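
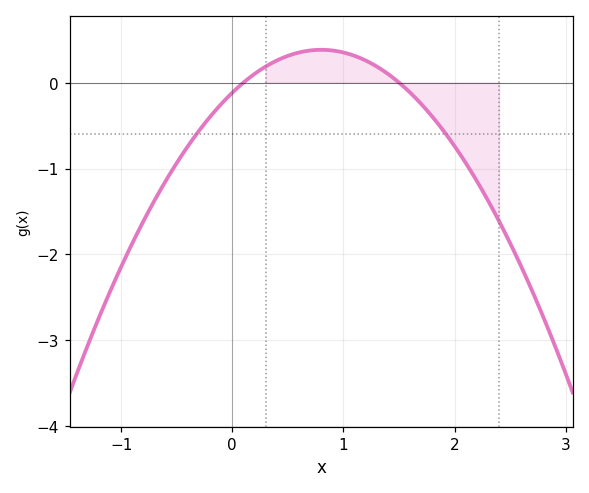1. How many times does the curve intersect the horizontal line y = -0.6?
2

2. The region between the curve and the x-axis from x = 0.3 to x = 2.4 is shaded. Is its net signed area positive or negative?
negative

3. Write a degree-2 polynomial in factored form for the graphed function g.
y = -0.78(x - 0.1)(x - 1.5)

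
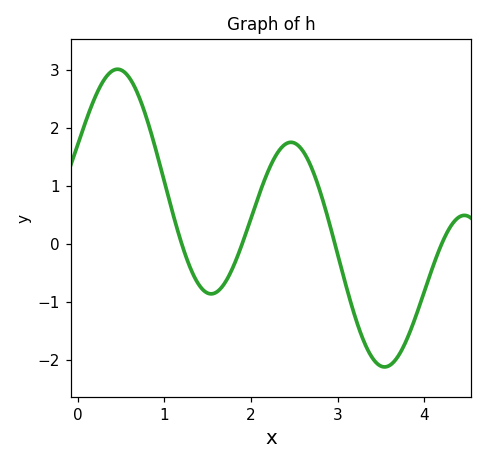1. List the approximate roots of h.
1.2, 1.9, 2.97, 4.2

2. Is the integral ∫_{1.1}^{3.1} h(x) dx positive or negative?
positive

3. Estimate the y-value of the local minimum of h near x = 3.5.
-2.13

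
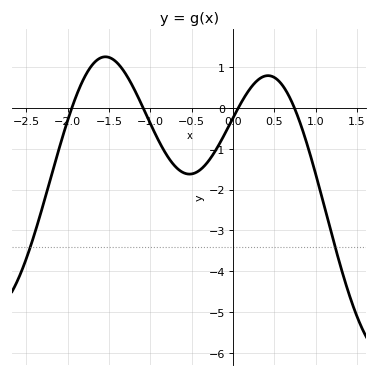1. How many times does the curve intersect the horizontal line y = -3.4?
2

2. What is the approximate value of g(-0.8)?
-1.16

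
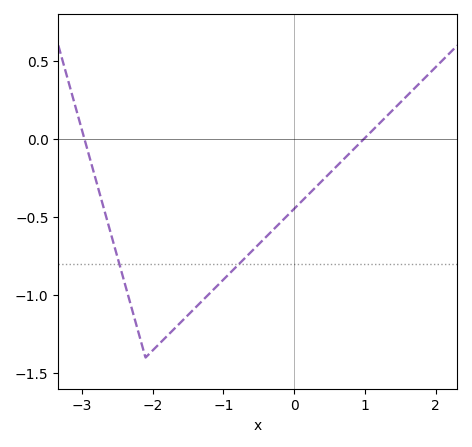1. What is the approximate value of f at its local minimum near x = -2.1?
-1.4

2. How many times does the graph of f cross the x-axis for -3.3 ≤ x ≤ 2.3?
2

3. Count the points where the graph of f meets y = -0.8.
2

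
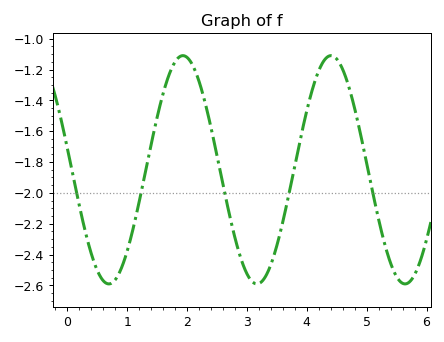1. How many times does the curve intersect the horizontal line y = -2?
5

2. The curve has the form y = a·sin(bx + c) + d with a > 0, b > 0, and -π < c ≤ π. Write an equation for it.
y = 0.74sin(2.5x + 3) - 1.85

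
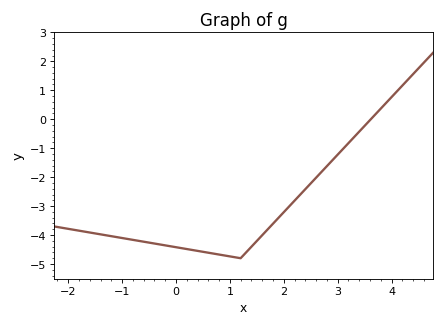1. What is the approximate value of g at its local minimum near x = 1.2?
-4.8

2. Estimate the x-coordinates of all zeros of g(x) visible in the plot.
3.62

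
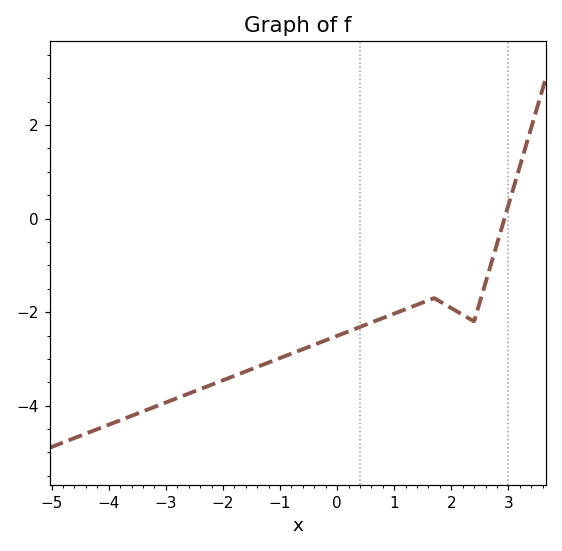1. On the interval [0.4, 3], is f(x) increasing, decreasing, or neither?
neither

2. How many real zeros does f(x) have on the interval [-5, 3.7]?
1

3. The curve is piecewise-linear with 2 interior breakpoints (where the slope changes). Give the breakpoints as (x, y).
(1.7, -1.7); (2.4, -2.2)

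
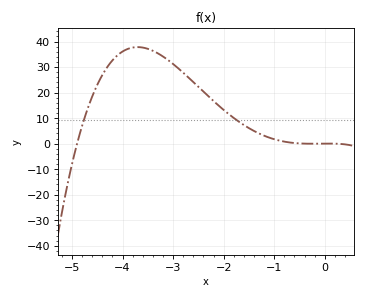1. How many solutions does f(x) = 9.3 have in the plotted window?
2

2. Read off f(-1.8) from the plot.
10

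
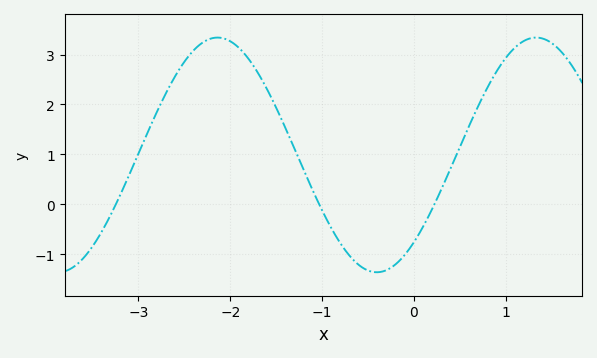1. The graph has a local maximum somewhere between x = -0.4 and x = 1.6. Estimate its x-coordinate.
1.33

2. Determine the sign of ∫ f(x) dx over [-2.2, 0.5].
positive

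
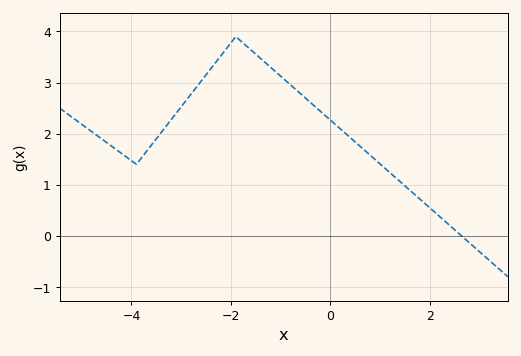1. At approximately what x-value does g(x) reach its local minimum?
-3.8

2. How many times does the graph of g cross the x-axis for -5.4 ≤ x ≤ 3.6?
1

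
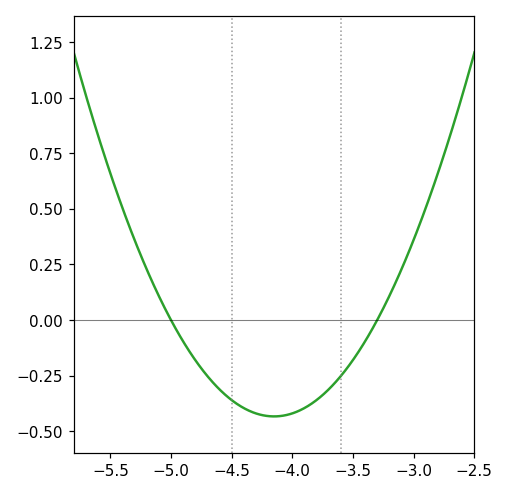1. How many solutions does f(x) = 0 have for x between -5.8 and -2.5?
2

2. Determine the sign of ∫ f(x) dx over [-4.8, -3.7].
negative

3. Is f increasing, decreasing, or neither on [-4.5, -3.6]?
neither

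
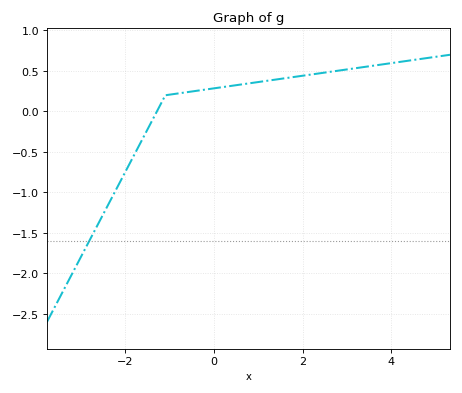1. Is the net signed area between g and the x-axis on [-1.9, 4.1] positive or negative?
positive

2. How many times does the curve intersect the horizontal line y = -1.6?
1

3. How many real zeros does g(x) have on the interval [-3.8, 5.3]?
1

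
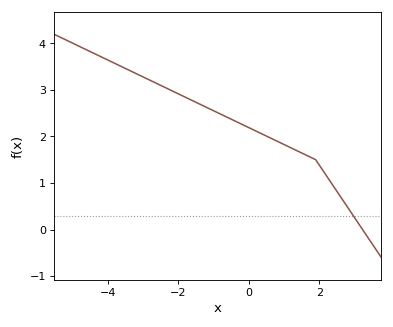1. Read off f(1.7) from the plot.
1.6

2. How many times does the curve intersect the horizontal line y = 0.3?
1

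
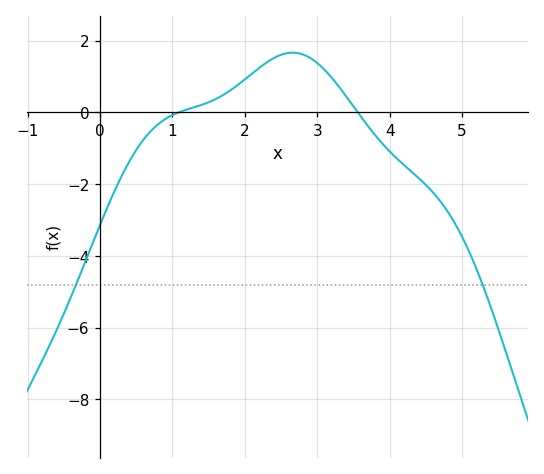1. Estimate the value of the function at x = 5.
-3.4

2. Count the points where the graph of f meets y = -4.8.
2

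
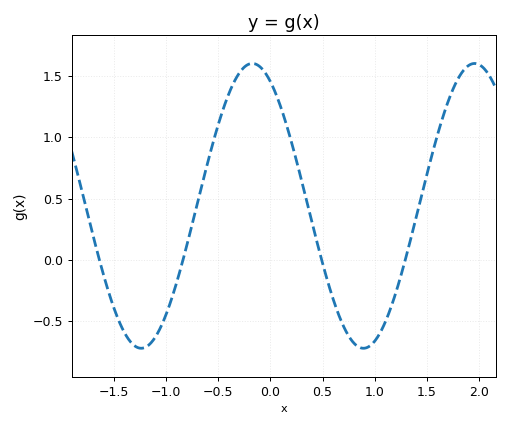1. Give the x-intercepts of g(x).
-1.64, -0.838, 0.491, 1.29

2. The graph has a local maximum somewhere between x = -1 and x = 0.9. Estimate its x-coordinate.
-0.172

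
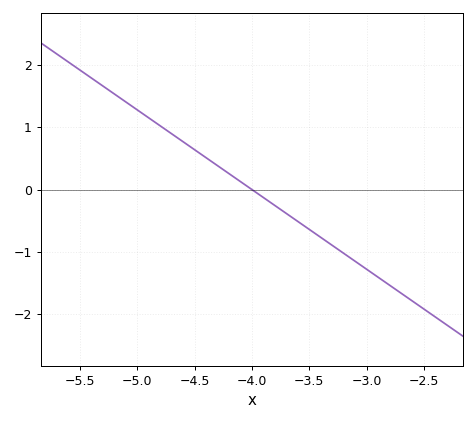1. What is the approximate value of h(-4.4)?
0.5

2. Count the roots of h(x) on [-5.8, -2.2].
1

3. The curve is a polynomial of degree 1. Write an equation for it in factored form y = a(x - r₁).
y = -1.28(x + 4)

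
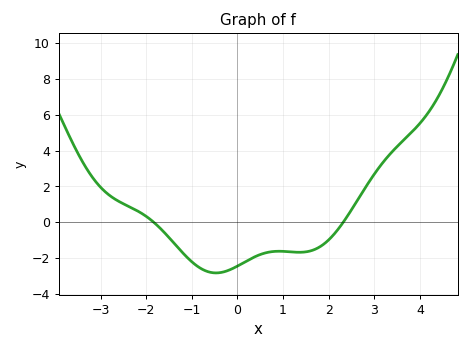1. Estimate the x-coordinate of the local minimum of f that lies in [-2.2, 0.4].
-0.4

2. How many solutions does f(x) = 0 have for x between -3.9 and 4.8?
2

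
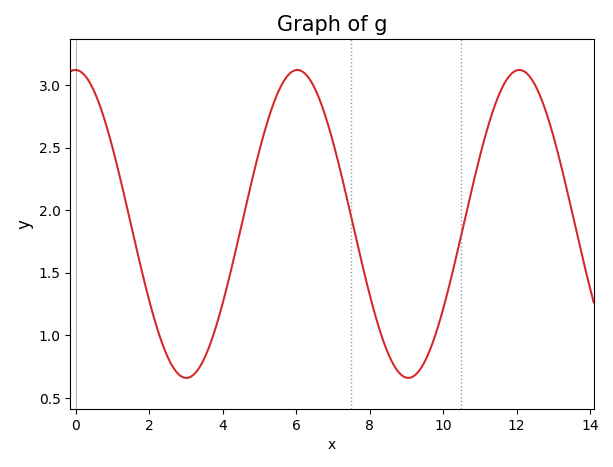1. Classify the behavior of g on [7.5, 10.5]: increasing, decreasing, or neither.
neither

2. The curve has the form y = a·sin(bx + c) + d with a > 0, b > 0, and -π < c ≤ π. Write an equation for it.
y = 1.23sin(1.04x + 1.58) + 1.89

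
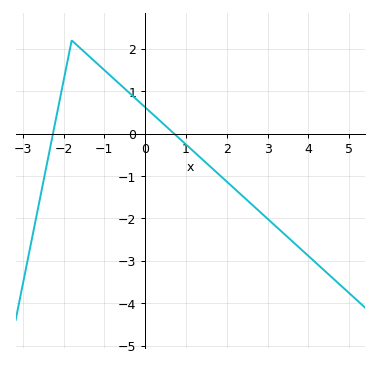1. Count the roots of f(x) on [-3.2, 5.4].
2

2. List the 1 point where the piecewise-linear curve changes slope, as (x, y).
(-1.8, 2.2)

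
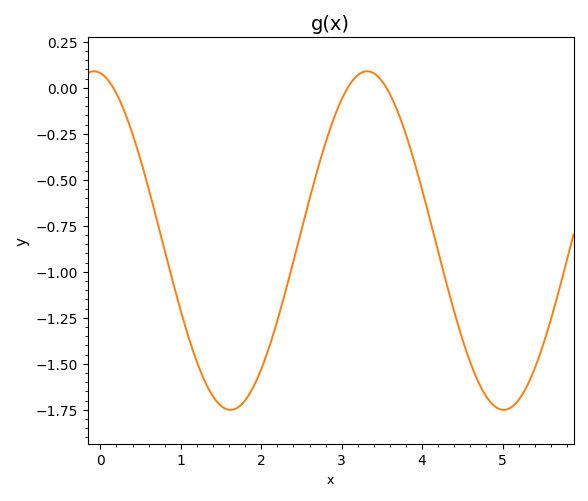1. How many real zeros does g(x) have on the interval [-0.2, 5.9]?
3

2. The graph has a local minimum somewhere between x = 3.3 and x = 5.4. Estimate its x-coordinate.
5.01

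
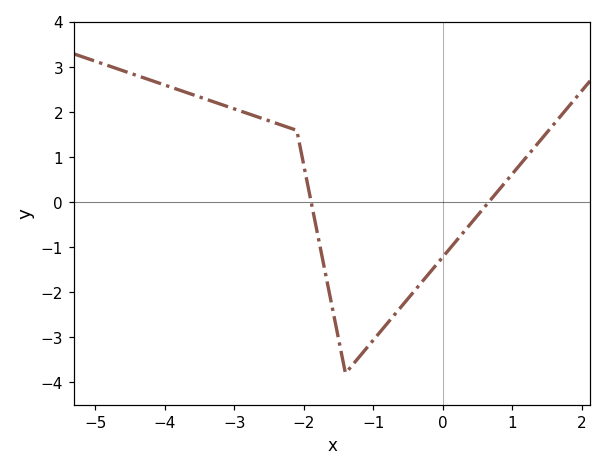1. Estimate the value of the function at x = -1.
-3.06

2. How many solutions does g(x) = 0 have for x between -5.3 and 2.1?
2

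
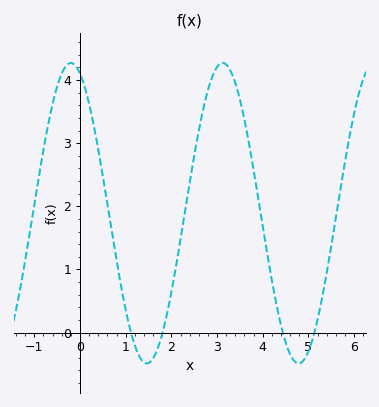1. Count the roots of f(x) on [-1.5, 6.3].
4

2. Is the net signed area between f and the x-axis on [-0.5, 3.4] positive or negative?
positive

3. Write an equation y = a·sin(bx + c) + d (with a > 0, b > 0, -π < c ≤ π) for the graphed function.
y = 2.38sin(1.89x + 1.95) + 1.89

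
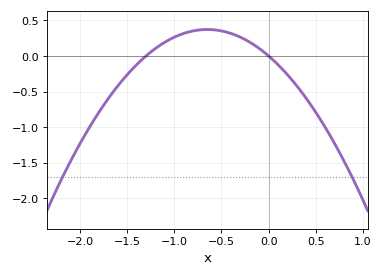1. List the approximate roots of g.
-1.3, 0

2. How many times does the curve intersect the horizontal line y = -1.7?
2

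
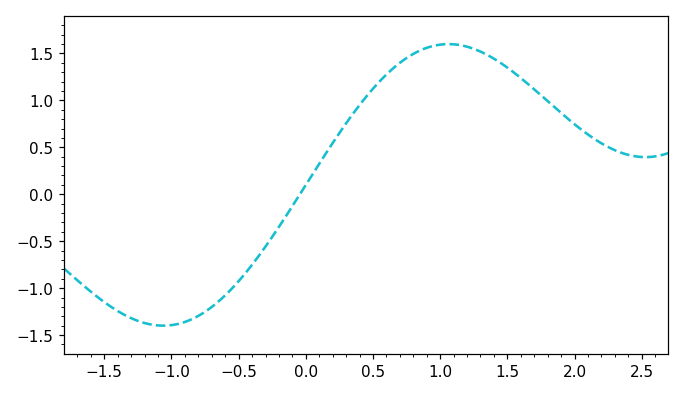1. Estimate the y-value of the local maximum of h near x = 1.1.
1.6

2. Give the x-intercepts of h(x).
-0.044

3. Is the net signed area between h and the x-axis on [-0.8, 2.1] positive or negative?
positive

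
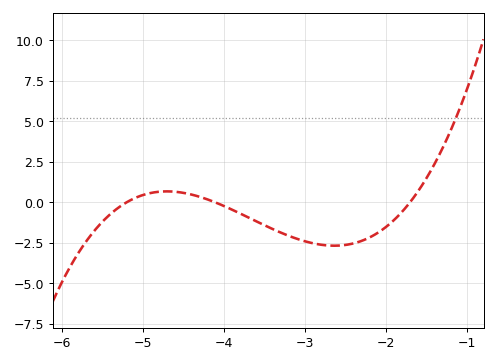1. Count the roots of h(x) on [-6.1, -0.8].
3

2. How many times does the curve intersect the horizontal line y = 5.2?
1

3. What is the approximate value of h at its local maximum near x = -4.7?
0.684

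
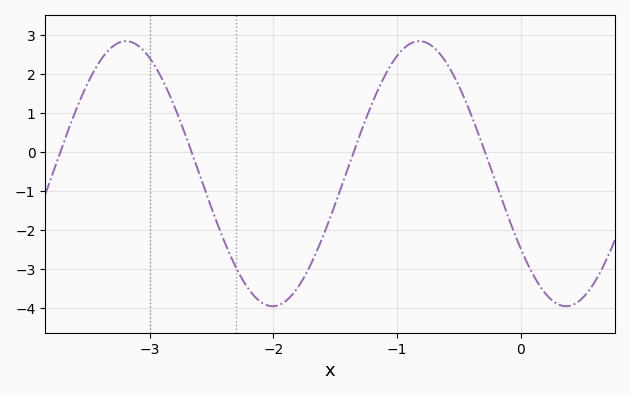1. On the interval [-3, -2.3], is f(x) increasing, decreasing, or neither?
decreasing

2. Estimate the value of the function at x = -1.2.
1.3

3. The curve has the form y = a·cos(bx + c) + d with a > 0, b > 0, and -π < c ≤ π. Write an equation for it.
y = 3.4cos(2.6x + 2.2) - 0.55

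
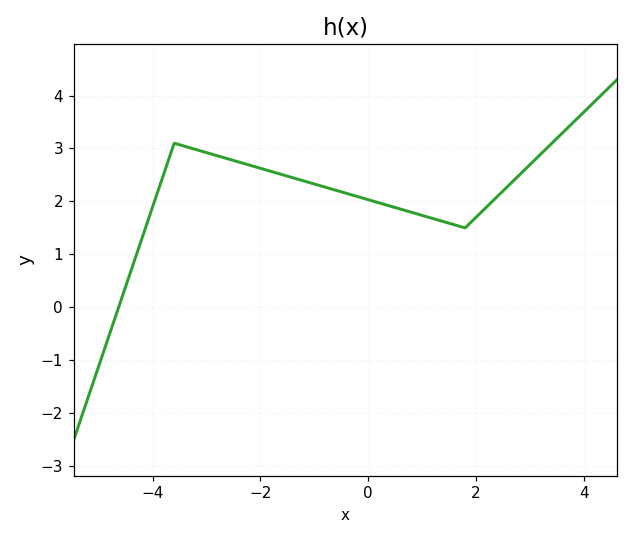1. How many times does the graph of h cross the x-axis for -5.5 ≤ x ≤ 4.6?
1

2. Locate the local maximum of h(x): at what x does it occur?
-3.6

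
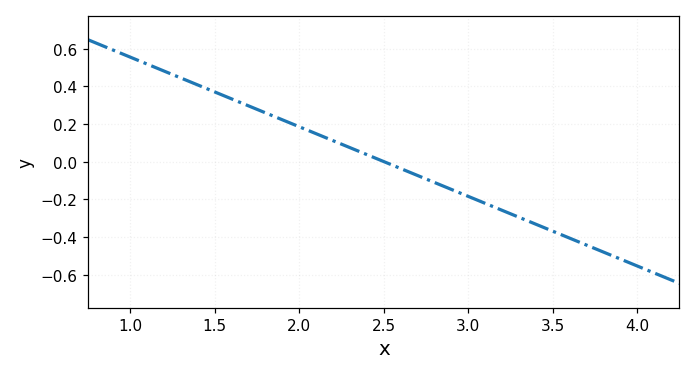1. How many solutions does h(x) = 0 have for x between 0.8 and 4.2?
1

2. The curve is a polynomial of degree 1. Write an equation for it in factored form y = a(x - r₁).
y = -0.37(x - 2.5)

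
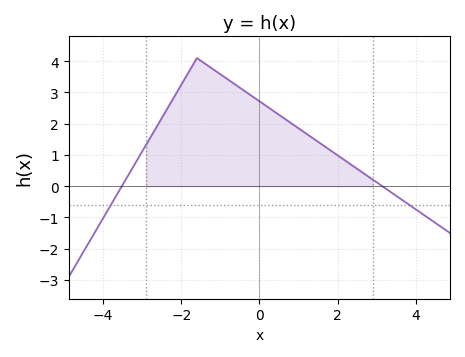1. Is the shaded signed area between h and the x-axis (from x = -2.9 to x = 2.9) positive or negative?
positive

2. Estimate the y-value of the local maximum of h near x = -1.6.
4.1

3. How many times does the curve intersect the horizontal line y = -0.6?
2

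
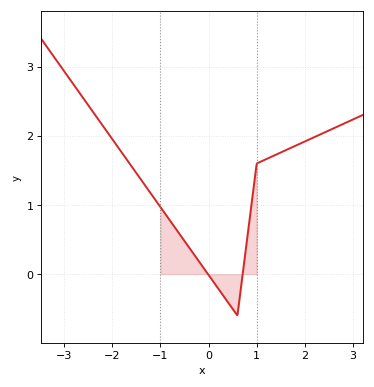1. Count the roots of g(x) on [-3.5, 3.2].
2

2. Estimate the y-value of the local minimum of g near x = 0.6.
-0.597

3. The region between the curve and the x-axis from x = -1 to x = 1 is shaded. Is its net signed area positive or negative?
positive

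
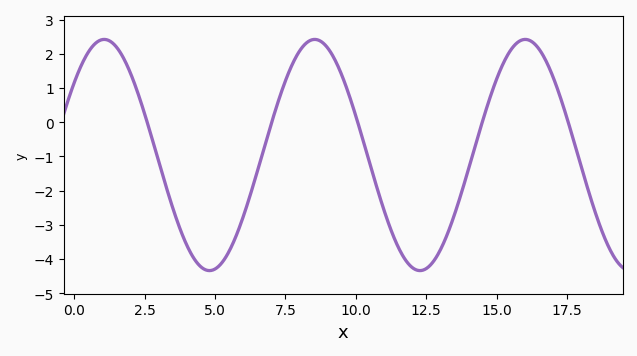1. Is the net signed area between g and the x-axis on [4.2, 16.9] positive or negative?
negative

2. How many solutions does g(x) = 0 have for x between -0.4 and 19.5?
5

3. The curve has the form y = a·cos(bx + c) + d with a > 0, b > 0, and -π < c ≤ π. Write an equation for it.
y = 3.38cos(0.84x - 0.89) - 0.96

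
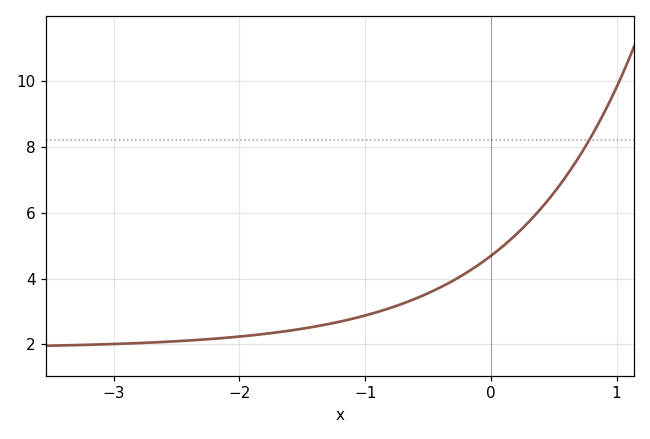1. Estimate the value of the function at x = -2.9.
2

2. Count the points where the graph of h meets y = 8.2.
1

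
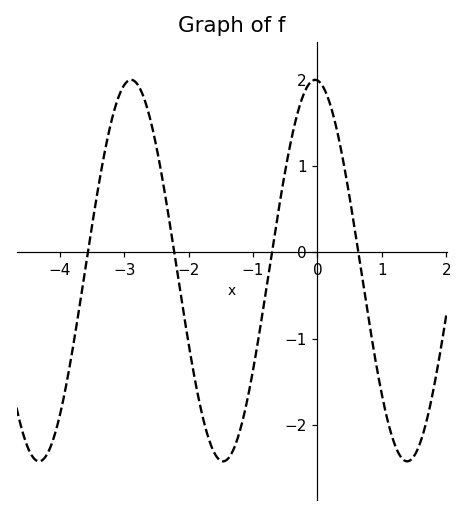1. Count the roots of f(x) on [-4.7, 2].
4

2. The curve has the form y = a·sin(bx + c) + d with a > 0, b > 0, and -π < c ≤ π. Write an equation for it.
y = 2.21sin(2.2x + 1.65) - 0.21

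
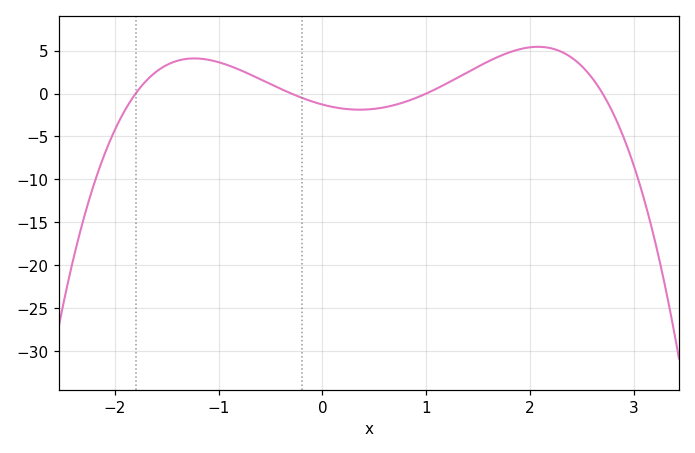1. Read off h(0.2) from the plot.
-1.76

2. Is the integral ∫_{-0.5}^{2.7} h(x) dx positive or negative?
positive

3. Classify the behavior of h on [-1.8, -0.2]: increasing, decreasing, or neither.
neither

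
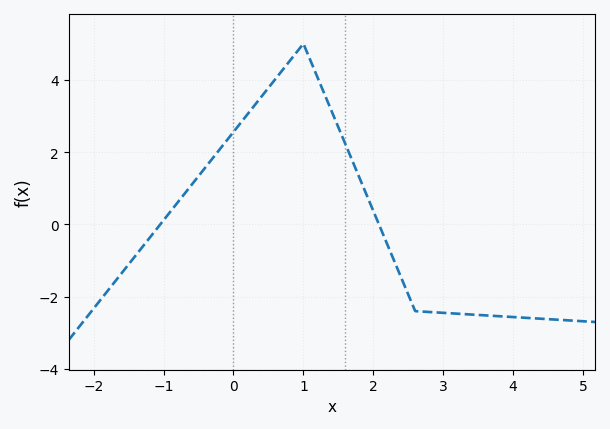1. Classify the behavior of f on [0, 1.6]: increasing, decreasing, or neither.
neither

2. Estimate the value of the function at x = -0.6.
1.09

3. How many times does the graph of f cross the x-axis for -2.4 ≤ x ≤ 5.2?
2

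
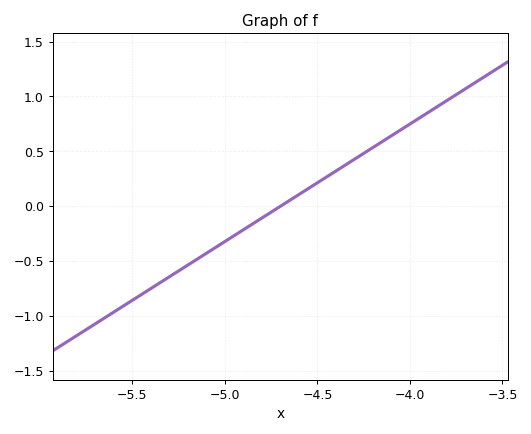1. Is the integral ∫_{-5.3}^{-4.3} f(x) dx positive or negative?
negative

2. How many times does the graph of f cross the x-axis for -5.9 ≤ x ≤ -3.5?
1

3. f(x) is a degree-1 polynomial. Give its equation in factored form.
y = 1.07(x + 4.7)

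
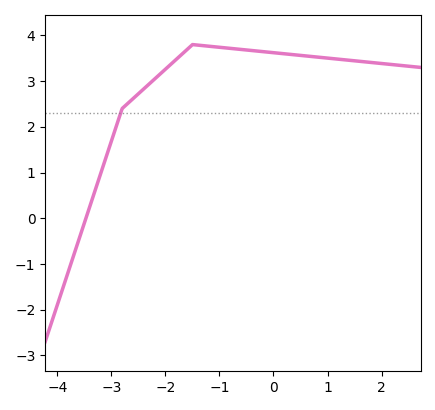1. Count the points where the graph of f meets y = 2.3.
1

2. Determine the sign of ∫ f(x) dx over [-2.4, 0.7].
positive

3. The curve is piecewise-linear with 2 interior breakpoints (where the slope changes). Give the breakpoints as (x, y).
(-2.8, 2.4); (-1.5, 3.8)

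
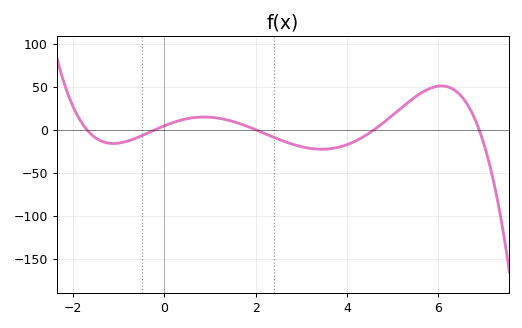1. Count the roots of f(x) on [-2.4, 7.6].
5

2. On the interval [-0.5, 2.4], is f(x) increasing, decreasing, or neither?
neither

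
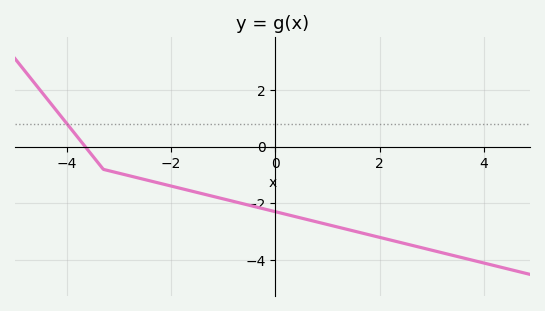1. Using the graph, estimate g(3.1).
-3.69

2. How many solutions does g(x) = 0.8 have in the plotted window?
1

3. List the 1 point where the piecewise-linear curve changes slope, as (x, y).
(-3.3, -0.8)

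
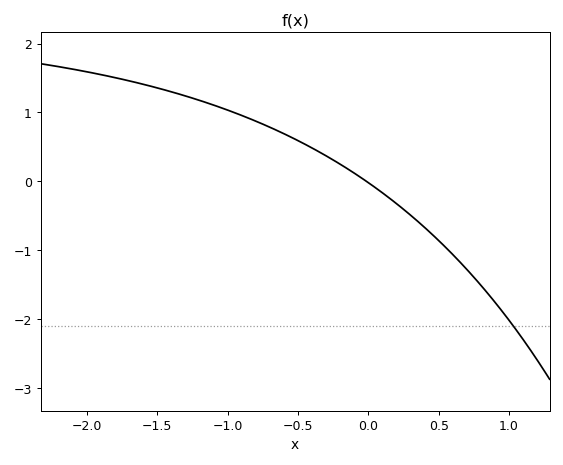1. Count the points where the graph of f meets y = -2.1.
1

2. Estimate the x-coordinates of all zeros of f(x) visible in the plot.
0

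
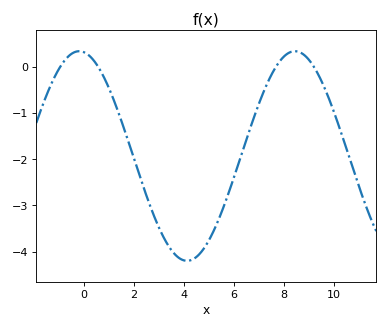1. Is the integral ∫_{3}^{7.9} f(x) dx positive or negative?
negative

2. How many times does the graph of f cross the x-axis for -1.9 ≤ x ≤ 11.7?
4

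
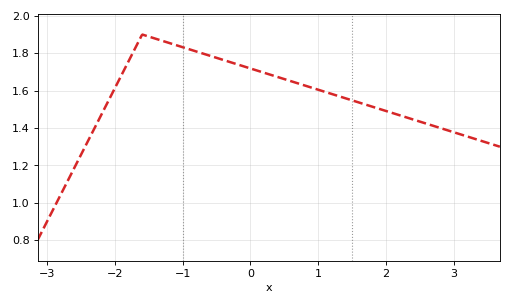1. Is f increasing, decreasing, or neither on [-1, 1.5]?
decreasing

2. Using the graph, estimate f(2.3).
1.46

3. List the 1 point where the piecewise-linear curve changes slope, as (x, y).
(-1.6, 1.9)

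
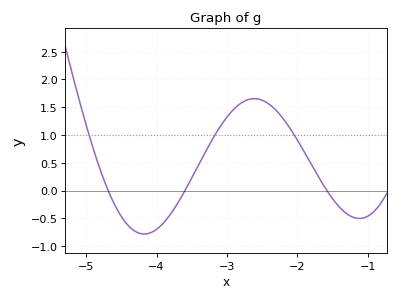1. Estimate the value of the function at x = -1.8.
0.45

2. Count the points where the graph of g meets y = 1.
3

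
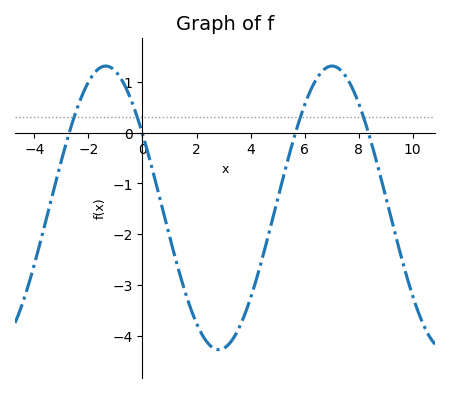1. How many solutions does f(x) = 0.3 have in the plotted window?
4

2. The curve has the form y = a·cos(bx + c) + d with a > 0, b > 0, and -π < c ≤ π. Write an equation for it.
y = 2.79cos(0.75x + 1) - 1.48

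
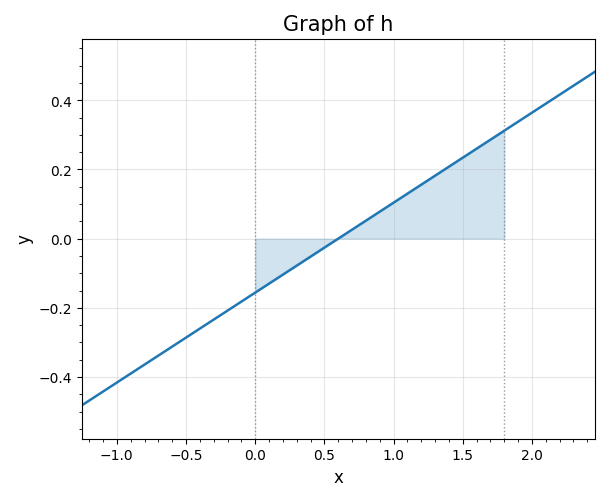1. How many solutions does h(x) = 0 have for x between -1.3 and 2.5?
1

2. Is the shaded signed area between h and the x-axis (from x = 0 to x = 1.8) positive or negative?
positive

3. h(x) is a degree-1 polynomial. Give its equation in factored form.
y = 0.26(x - 0.6)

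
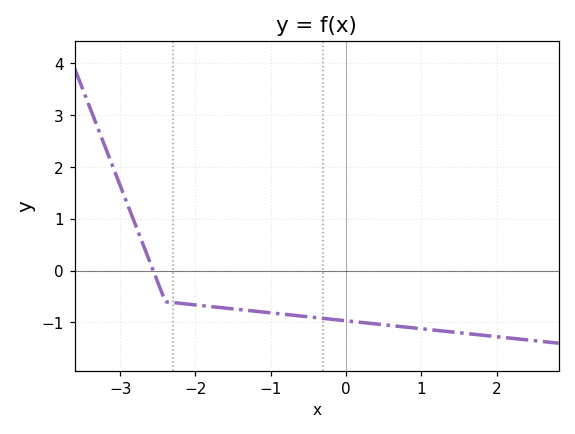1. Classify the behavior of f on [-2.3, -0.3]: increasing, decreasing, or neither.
decreasing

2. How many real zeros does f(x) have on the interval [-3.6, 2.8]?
1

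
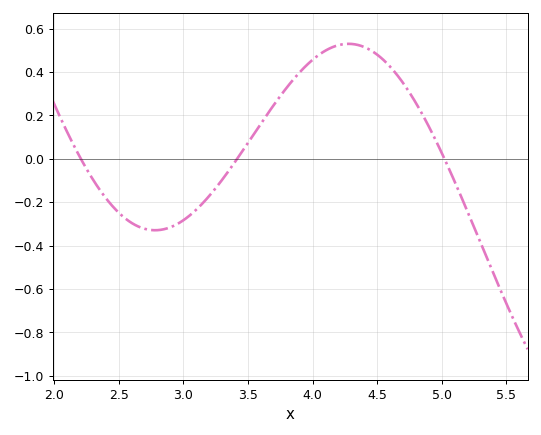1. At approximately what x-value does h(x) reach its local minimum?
2.78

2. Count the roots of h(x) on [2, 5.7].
3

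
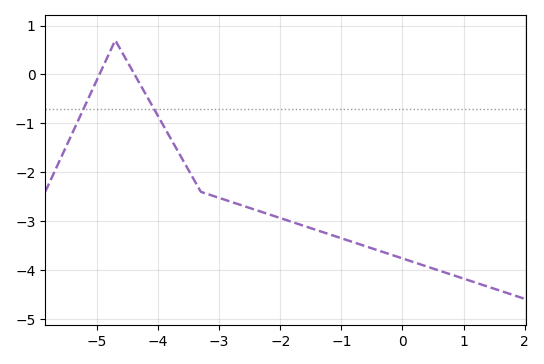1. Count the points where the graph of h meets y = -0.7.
2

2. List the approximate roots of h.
-5, -4.4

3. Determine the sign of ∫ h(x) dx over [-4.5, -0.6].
negative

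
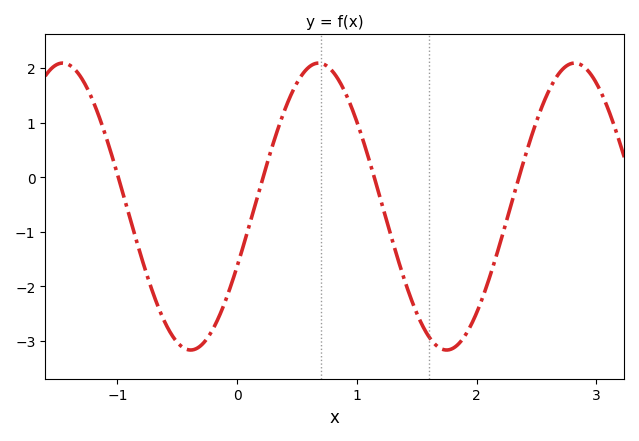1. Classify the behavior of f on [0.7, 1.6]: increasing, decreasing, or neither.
decreasing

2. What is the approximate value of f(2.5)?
1.02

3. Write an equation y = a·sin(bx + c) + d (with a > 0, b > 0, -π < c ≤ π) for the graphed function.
y = 2.63sin(2.94x - 0.43) - 0.54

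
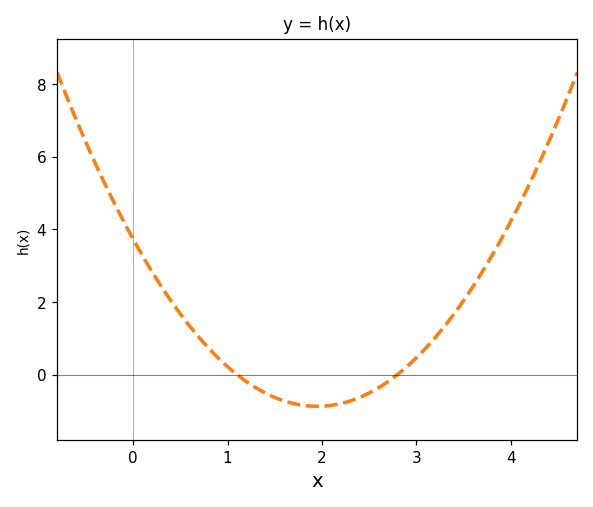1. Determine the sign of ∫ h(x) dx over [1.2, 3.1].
negative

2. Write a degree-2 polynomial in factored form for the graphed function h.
y = 1.21(x - 1.1)(x - 2.8)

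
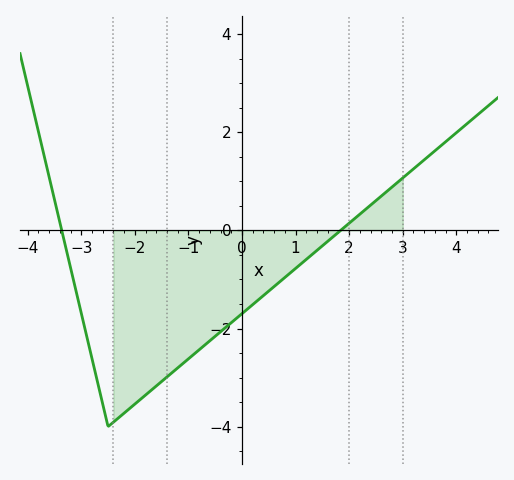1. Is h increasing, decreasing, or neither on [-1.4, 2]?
increasing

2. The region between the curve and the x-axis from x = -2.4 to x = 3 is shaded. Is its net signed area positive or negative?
negative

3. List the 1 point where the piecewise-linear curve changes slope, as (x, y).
(-2.5, -4)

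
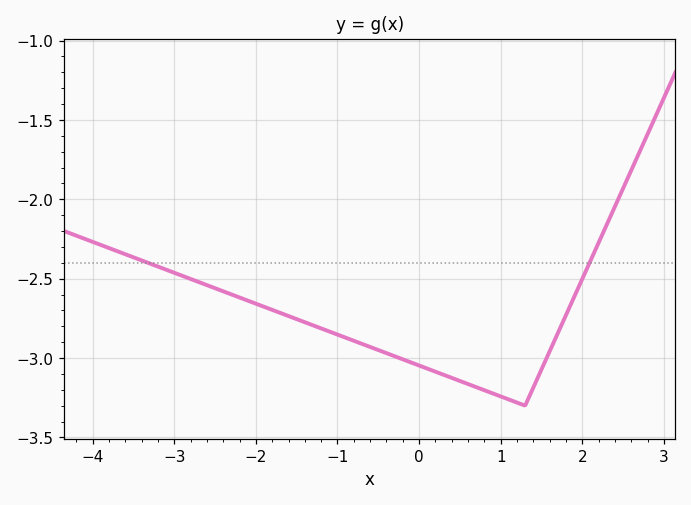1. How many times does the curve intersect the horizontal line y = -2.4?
2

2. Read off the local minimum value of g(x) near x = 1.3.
-3.3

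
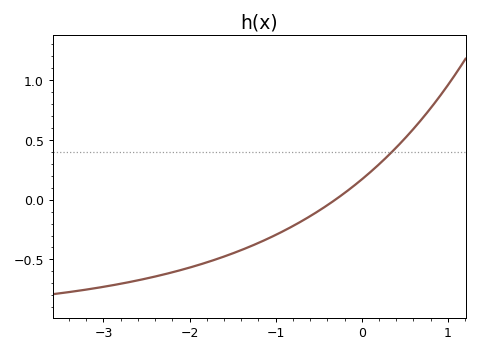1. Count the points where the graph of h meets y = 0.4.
1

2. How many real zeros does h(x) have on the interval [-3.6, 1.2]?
1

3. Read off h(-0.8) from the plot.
-0.221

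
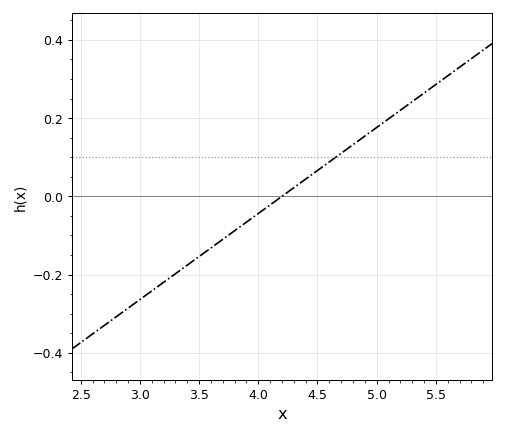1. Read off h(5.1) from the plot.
0.2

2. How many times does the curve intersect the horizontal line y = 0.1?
1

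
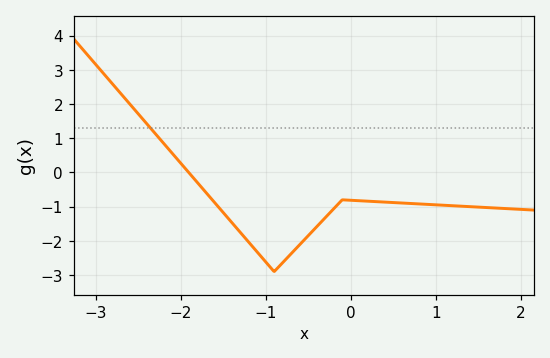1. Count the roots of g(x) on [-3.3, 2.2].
1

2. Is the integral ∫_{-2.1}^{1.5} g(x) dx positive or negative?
negative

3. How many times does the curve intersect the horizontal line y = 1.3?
1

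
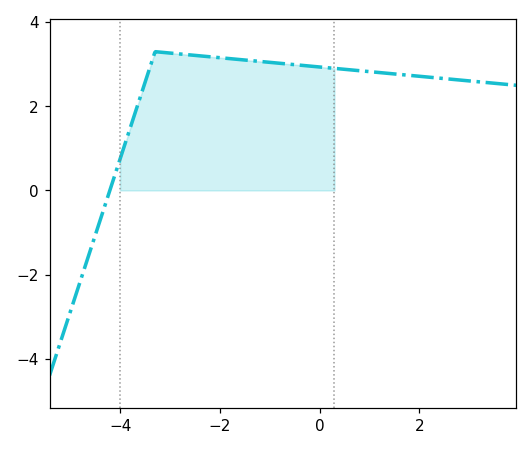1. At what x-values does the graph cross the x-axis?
-4.21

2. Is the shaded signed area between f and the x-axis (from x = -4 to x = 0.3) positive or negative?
positive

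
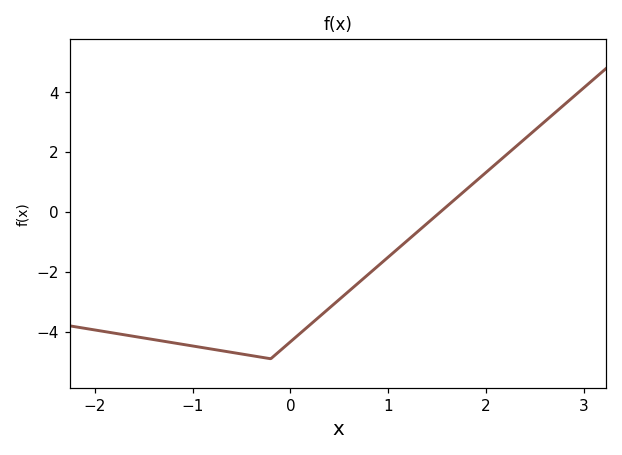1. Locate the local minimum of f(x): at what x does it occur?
-0.2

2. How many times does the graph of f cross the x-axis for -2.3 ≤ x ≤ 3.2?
1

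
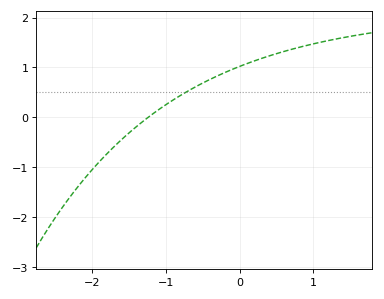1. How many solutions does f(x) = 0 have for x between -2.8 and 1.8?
1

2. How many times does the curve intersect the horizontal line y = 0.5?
1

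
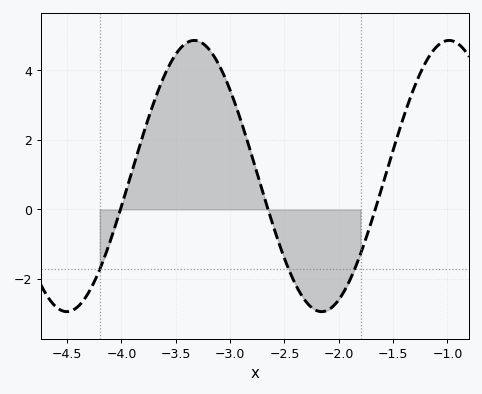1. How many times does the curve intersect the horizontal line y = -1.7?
3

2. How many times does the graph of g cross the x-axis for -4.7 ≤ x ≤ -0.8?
3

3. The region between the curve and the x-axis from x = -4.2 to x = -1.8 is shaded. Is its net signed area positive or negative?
positive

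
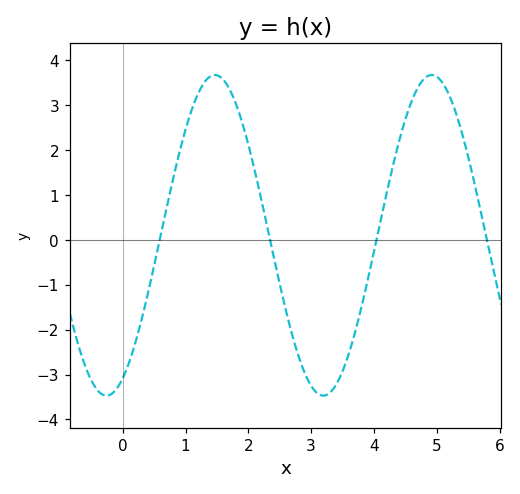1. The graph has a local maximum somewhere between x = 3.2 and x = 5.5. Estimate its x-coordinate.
4.92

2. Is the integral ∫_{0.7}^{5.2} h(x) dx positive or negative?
positive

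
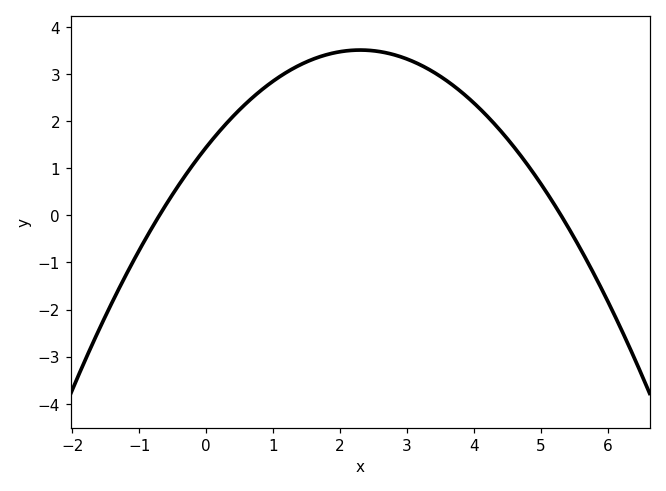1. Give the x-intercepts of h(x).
-0.6, 5.4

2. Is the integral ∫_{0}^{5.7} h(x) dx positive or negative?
positive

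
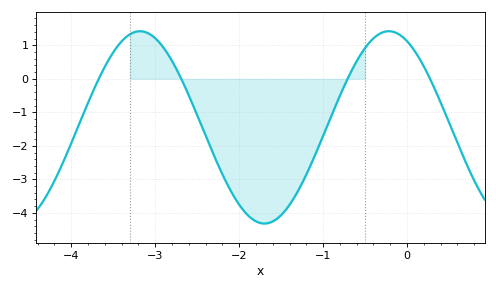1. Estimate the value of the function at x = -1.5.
-4.1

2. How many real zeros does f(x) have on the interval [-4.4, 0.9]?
4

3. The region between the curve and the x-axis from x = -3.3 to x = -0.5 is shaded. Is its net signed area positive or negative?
negative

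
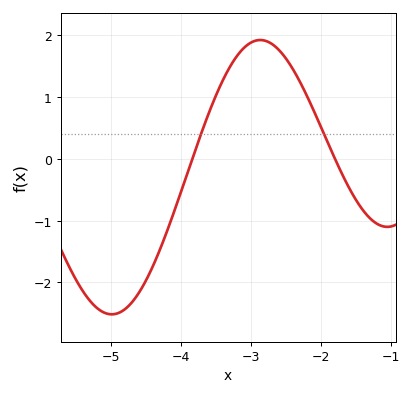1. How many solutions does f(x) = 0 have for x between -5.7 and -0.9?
2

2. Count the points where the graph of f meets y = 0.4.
2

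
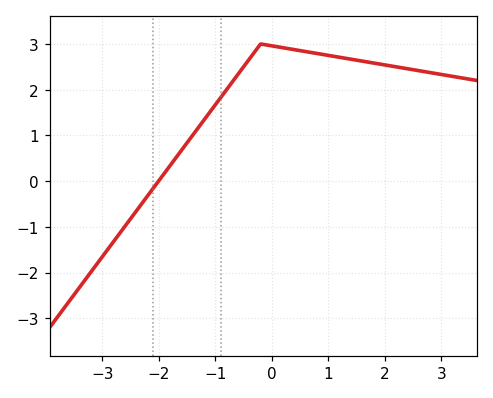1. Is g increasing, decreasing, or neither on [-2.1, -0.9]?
increasing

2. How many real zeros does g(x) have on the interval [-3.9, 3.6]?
1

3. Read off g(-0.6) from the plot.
2.3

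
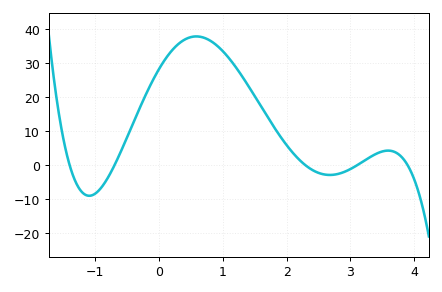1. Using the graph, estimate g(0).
28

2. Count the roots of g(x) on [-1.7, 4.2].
5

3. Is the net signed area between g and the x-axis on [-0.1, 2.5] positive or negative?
positive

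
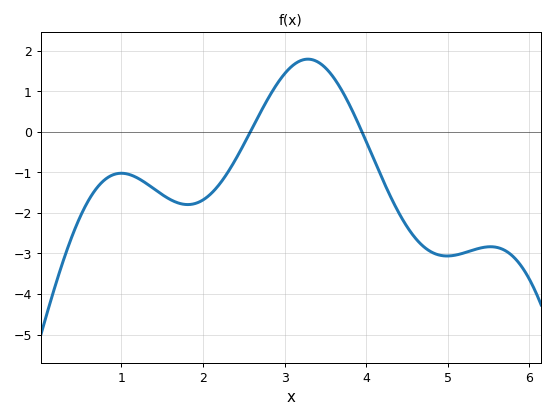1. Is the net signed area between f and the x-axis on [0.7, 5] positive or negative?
negative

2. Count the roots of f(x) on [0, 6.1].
2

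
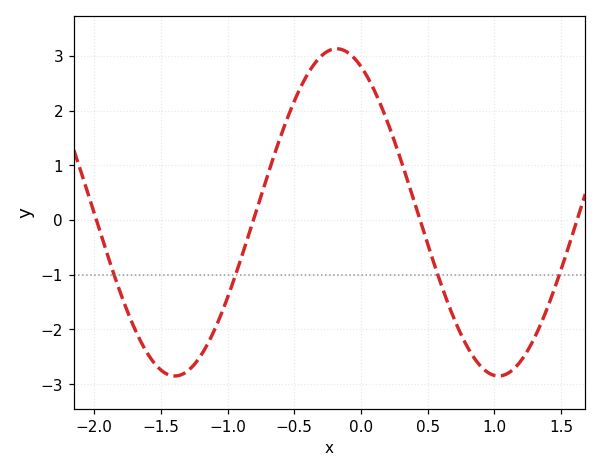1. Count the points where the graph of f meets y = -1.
4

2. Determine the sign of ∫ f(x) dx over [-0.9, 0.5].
positive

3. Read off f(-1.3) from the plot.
-2.76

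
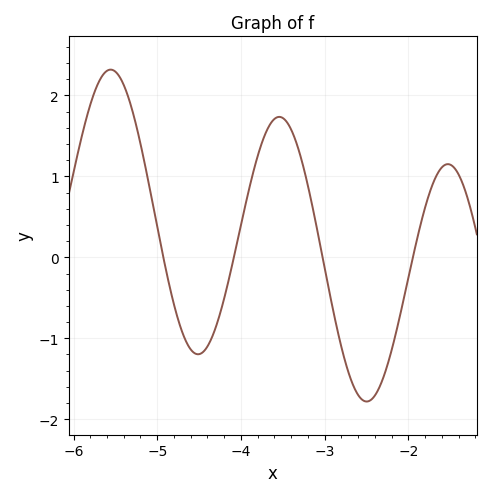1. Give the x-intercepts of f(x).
-4.93, -4.08, -3.03, -1.95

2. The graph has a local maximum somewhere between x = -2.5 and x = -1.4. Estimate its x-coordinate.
-1.53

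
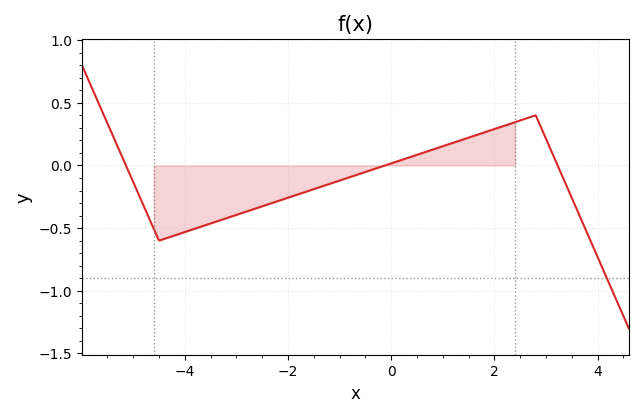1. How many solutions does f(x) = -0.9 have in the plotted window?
1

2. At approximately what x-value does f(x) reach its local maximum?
2.8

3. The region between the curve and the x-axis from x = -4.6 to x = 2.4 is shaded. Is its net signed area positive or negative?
negative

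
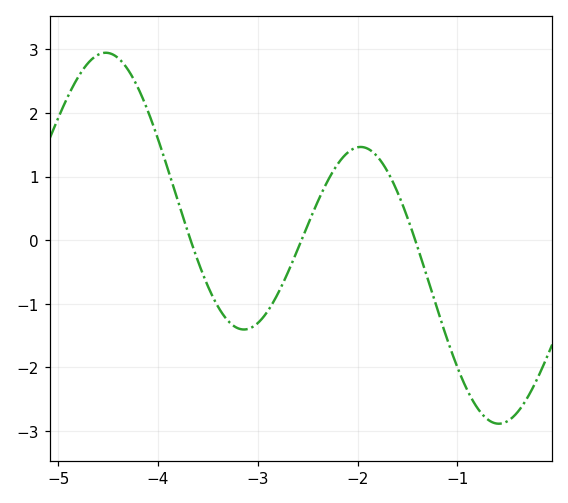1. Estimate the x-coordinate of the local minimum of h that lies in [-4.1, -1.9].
-3.1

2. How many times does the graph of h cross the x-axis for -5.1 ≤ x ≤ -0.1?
3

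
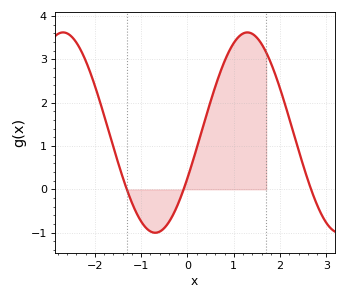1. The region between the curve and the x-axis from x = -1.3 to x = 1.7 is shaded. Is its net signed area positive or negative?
positive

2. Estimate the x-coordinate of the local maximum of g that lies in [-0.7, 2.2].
1.3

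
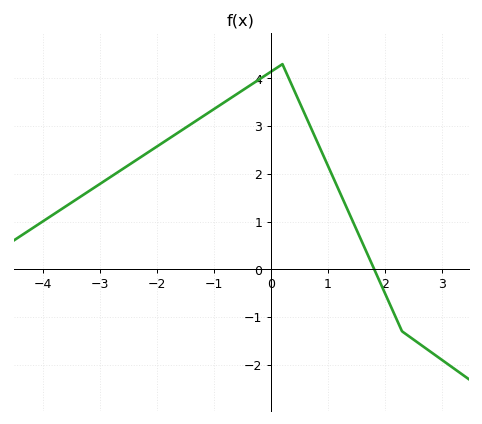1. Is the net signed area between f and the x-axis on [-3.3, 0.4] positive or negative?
positive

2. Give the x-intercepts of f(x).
1.8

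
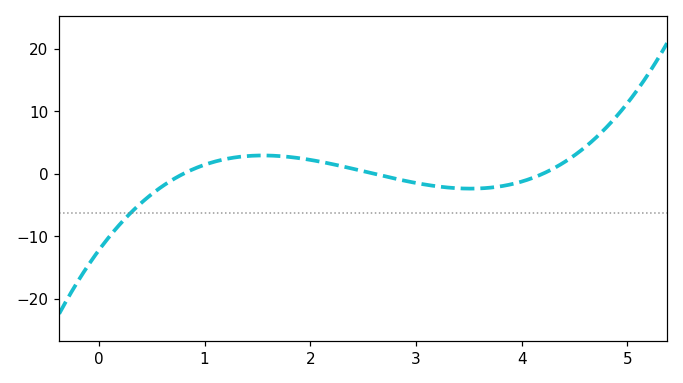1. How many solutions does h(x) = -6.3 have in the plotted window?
1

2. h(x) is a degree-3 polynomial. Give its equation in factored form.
y = 1.4(x - 0.8)(x - 2.6)(x - 4.2)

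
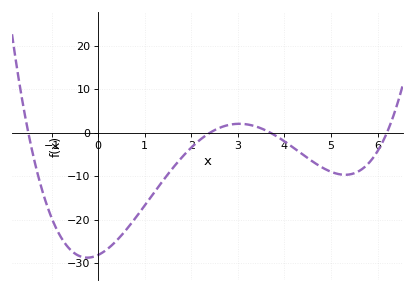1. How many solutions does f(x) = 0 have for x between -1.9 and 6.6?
4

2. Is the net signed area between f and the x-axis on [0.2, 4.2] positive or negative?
negative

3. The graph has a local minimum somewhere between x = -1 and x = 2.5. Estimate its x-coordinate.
-0.2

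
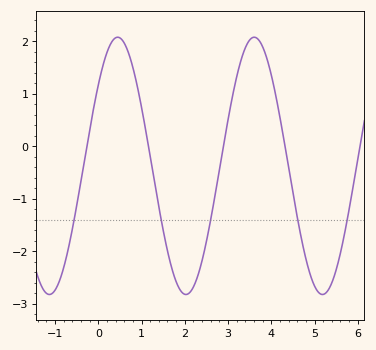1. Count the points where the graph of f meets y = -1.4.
5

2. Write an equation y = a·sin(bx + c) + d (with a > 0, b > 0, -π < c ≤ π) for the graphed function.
y = 2.45sin(1.99x + 0.68) - 0.37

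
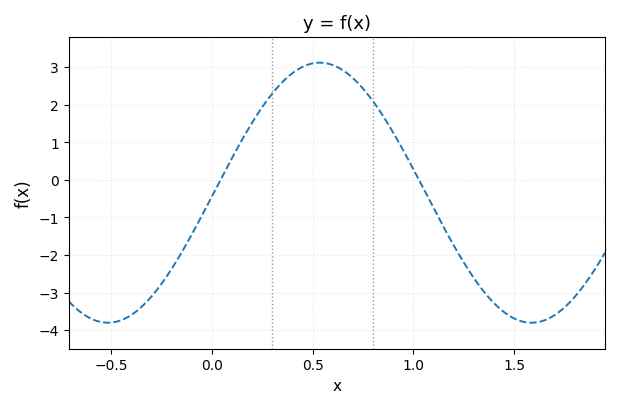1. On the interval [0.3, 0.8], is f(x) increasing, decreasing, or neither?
neither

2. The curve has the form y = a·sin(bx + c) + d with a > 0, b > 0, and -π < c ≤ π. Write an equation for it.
y = 3.46sin(3x - 0.03) - 0.34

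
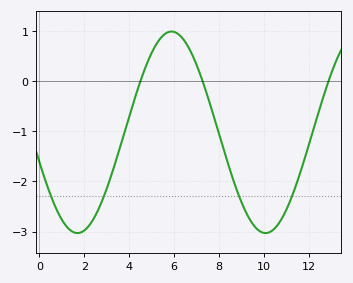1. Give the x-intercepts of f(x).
4.5, 7.27, 12.9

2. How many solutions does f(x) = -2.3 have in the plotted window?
4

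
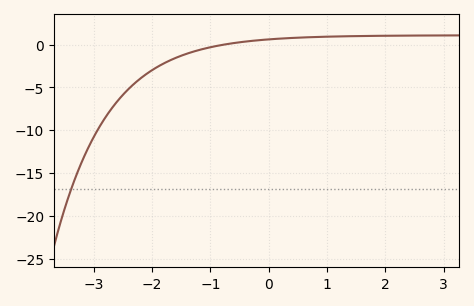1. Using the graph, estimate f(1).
1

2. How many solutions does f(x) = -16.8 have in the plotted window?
1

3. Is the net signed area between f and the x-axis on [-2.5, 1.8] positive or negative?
negative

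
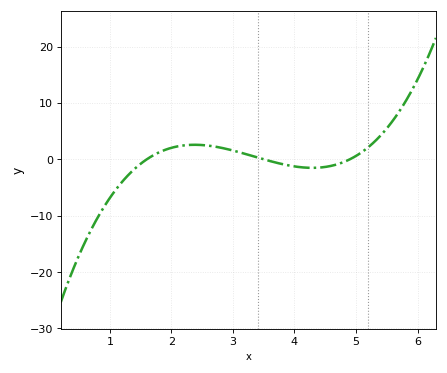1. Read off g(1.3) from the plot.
-3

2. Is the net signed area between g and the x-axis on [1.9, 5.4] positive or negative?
positive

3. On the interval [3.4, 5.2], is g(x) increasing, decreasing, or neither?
neither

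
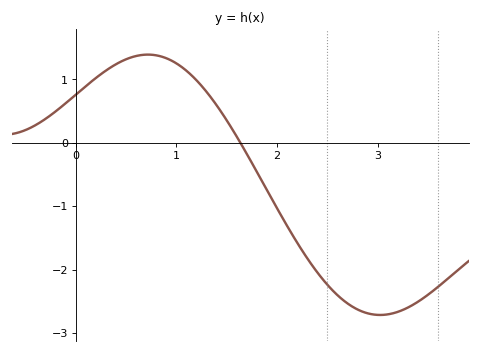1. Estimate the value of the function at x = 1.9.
-0.747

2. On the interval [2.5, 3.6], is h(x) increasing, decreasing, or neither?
neither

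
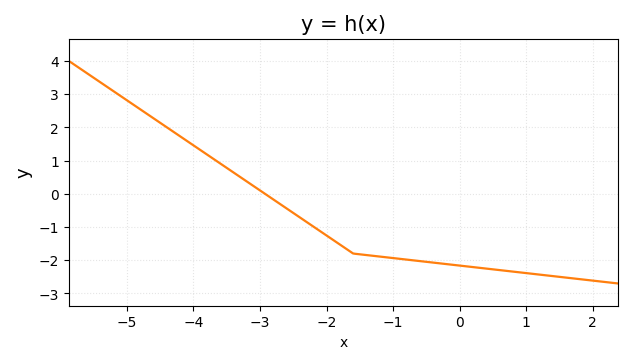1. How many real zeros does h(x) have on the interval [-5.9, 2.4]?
1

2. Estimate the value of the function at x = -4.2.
1.7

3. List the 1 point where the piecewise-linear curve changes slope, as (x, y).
(-1.6, -1.8)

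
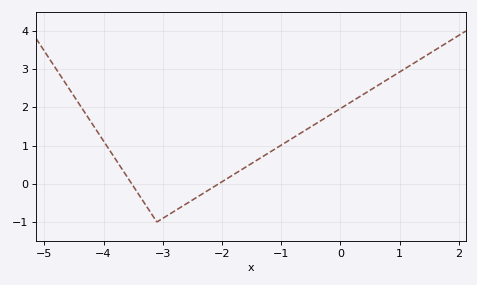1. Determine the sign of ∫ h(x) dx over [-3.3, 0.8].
positive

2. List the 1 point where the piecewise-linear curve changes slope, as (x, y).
(-3.1, -1)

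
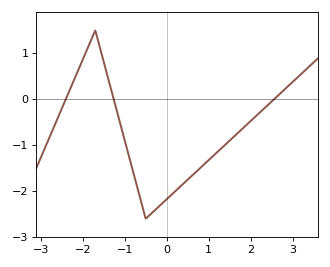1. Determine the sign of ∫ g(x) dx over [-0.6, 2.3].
negative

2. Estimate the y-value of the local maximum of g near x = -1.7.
1.5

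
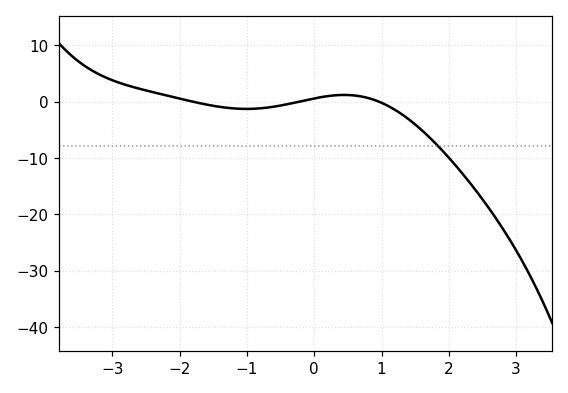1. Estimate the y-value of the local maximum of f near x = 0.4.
1.2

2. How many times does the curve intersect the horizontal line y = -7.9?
1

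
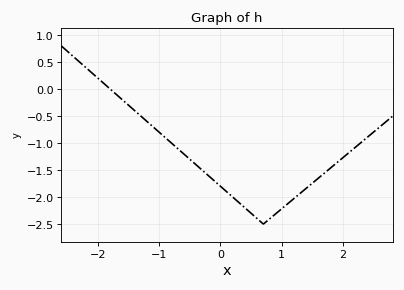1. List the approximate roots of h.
-1.8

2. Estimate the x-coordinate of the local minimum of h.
0.699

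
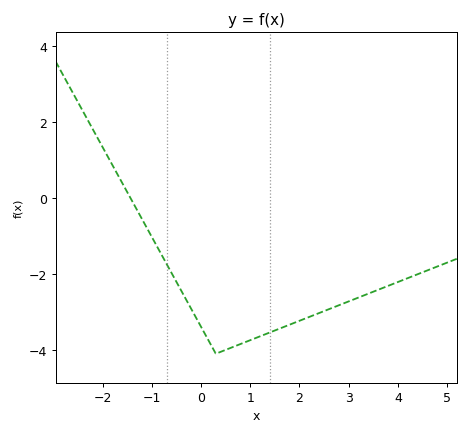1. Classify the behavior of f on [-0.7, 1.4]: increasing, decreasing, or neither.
neither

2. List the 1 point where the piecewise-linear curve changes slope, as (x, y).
(0.3, -4.1)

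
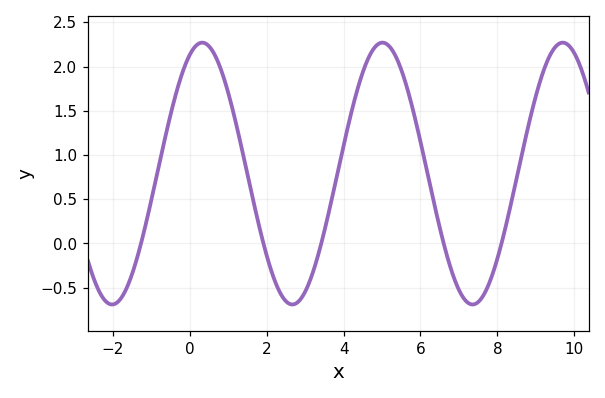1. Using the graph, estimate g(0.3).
2.25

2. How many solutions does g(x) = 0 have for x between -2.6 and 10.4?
5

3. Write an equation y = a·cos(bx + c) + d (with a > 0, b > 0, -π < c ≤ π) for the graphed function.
y = 1.48cos(1.3x - 0.43) + 0.79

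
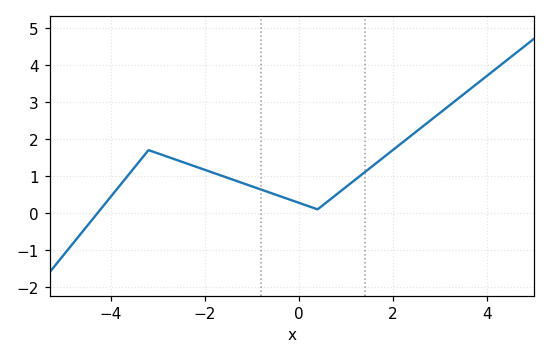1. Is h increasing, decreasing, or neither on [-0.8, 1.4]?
neither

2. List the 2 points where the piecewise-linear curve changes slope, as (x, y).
(-3.2, 1.7); (0.4, 0.1)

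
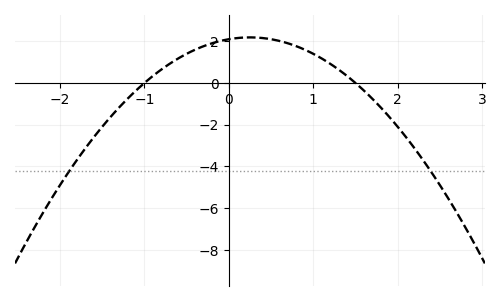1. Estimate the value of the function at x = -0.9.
0.4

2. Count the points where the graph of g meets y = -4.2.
2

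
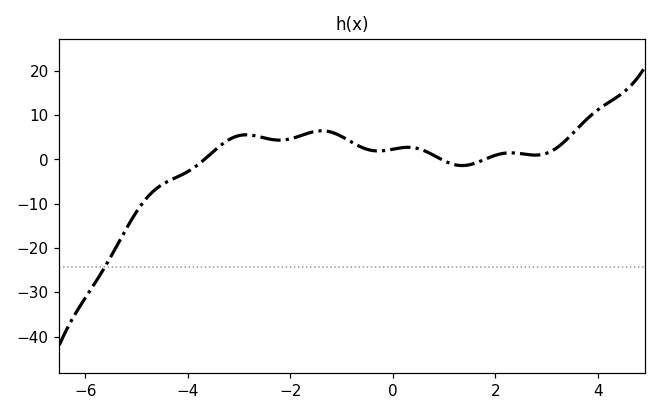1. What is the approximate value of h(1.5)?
-1.21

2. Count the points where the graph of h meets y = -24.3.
1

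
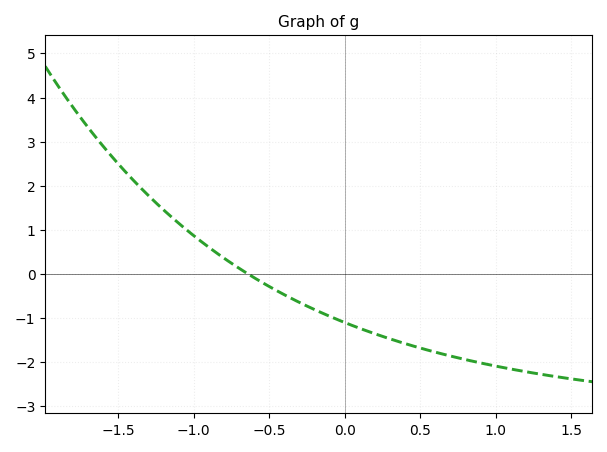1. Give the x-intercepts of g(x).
-0.64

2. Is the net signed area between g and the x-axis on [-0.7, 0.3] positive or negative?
negative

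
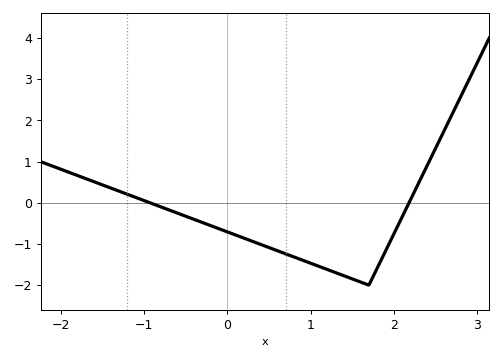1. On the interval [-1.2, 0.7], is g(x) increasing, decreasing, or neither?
decreasing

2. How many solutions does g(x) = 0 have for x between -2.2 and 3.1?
2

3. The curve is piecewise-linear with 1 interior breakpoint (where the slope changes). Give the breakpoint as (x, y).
(1.7, -2)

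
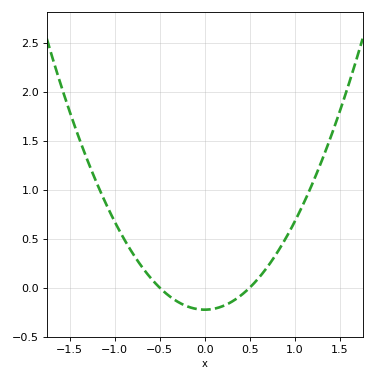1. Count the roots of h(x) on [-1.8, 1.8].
2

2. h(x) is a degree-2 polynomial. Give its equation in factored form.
y = 0.9(x + 0.5)(x - 0.5)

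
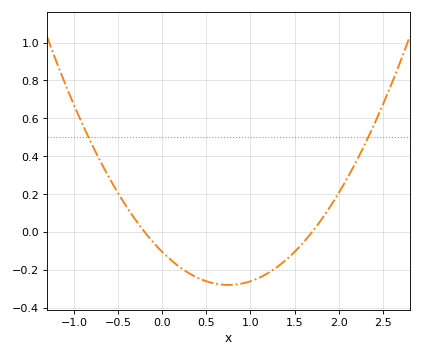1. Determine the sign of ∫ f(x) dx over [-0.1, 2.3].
negative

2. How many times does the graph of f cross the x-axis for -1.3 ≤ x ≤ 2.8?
2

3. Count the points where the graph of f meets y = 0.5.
2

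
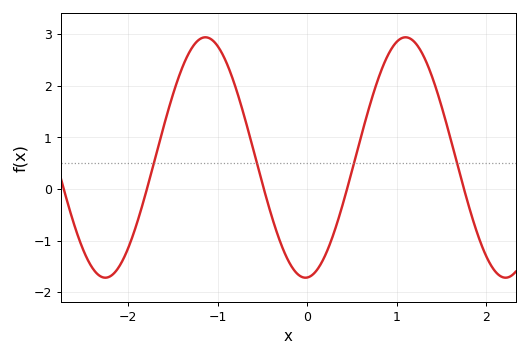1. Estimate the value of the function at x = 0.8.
2.18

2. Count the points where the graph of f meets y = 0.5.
4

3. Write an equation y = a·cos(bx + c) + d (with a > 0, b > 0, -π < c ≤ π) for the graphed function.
y = 2.33cos(2.81x - 3.08) + 0.61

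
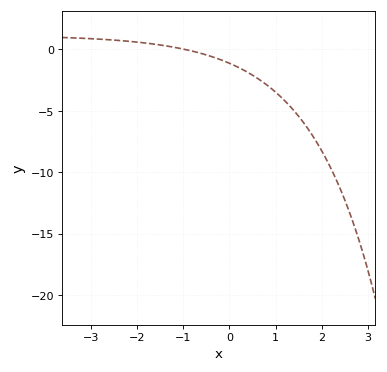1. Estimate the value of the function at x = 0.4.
-1.87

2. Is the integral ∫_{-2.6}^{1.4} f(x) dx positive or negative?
negative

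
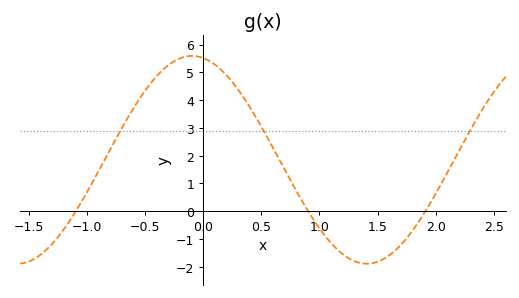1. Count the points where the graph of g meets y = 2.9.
3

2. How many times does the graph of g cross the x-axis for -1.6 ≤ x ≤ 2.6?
3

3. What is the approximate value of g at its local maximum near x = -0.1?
5.6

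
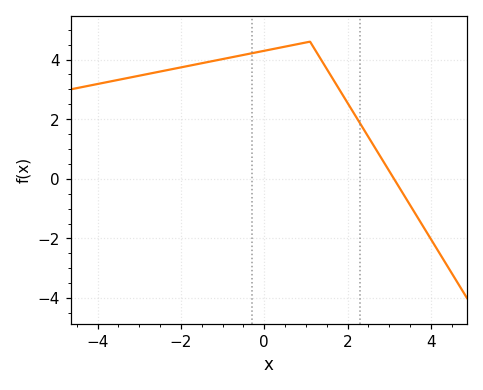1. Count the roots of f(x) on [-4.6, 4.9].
1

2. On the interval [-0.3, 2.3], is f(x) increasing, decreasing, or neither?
neither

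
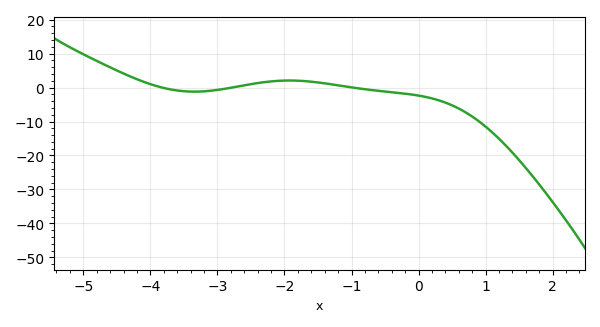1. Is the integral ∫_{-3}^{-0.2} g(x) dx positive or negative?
positive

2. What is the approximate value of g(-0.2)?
-1.8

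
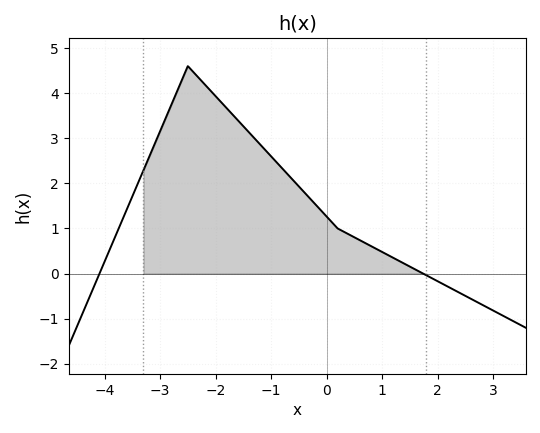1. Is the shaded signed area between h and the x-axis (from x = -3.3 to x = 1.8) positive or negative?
positive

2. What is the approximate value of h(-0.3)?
1.67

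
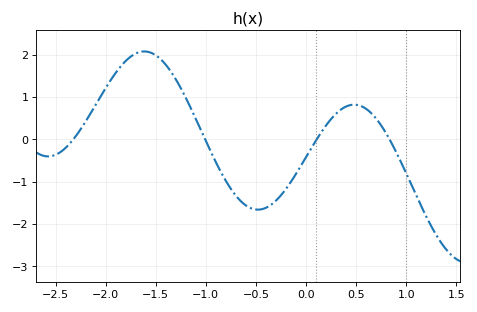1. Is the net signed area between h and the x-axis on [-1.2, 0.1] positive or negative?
negative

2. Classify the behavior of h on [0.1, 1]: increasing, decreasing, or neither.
neither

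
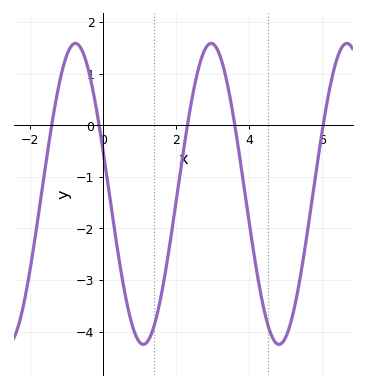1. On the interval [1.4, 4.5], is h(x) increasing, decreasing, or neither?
neither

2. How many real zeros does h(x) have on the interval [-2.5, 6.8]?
5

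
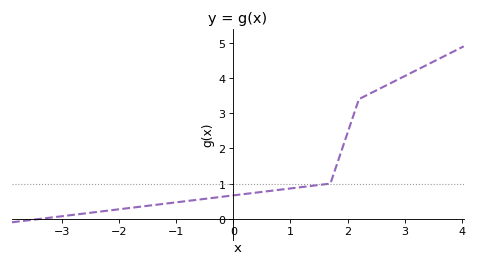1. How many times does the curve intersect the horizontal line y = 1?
1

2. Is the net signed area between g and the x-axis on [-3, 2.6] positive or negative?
positive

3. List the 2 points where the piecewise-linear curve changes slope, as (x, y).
(1.7, 1); (2.2, 3.4)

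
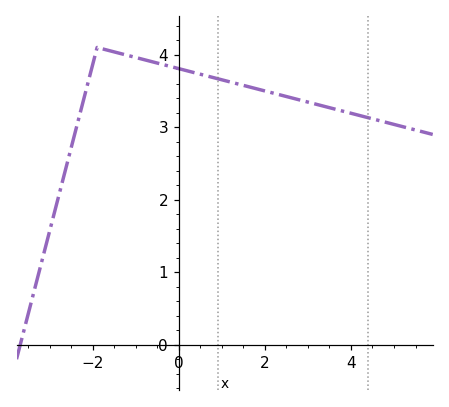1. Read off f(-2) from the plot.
3.9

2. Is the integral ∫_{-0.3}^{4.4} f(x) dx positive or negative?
positive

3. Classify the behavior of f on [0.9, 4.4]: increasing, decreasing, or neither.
decreasing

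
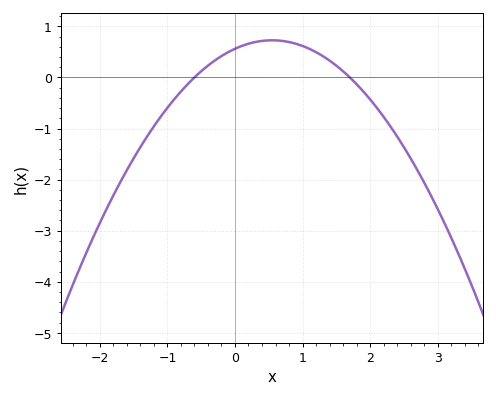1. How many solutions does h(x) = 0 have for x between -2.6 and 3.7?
2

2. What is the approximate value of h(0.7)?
0.7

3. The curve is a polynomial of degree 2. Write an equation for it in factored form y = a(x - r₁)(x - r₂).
y = -0.55(x + 0.6)(x - 1.7)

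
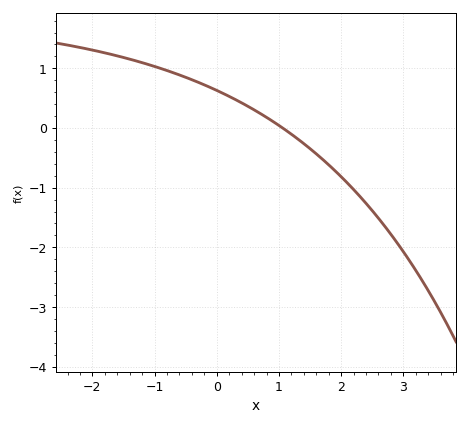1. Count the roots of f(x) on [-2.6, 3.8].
1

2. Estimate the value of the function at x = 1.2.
-0.104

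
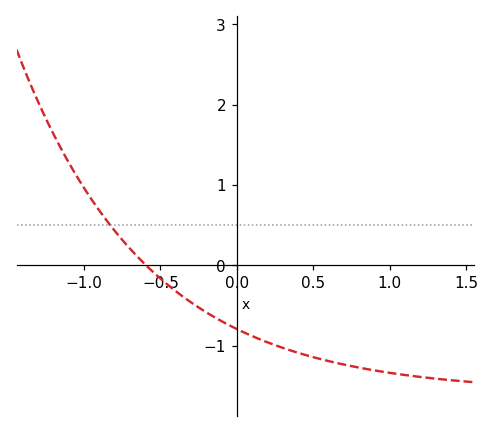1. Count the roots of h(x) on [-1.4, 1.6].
1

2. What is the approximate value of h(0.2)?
-0.955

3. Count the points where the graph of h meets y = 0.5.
1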